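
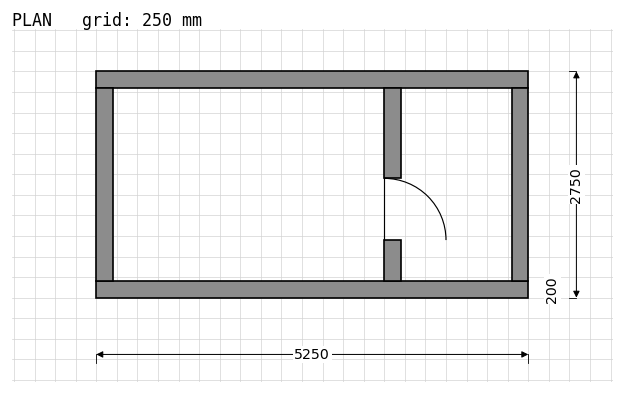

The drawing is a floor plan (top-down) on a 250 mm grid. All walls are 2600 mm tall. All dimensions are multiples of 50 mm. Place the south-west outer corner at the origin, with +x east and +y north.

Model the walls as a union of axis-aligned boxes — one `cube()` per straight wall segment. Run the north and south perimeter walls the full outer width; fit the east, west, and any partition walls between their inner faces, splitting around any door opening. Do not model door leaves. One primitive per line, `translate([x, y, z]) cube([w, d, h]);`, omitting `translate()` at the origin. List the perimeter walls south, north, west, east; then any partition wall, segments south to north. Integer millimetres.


cube([5250, 200, 2600]);
translate([0, 2550, 0]) cube([5250, 200, 2600]);
translate([0, 200, 0]) cube([200, 2350, 2600]);
translate([5050, 200, 0]) cube([200, 2350, 2600]);
translate([3500, 200, 0]) cube([200, 500, 2600]);
translate([3500, 1450, 0]) cube([200, 1100, 2600]);


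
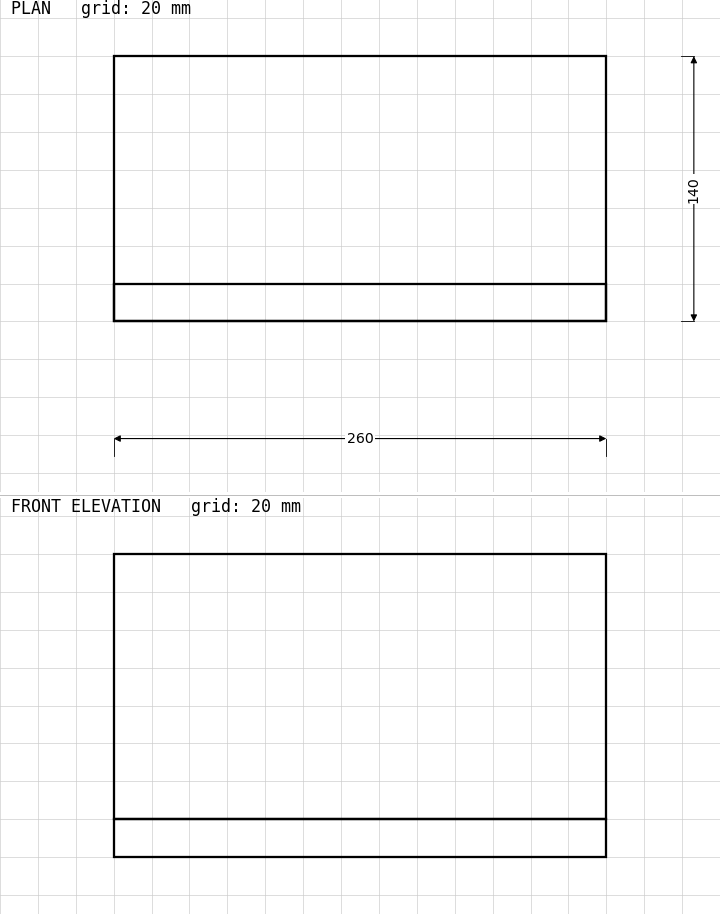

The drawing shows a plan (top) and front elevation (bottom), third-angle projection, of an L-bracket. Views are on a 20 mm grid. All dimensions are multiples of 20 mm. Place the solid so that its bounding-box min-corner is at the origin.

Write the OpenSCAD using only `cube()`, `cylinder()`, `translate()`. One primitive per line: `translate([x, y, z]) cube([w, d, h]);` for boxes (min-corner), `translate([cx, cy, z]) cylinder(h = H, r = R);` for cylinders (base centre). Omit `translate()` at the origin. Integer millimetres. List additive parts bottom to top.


cube([260, 140, 20]);
translate([0, 0, 20]) cube([260, 20, 140]);


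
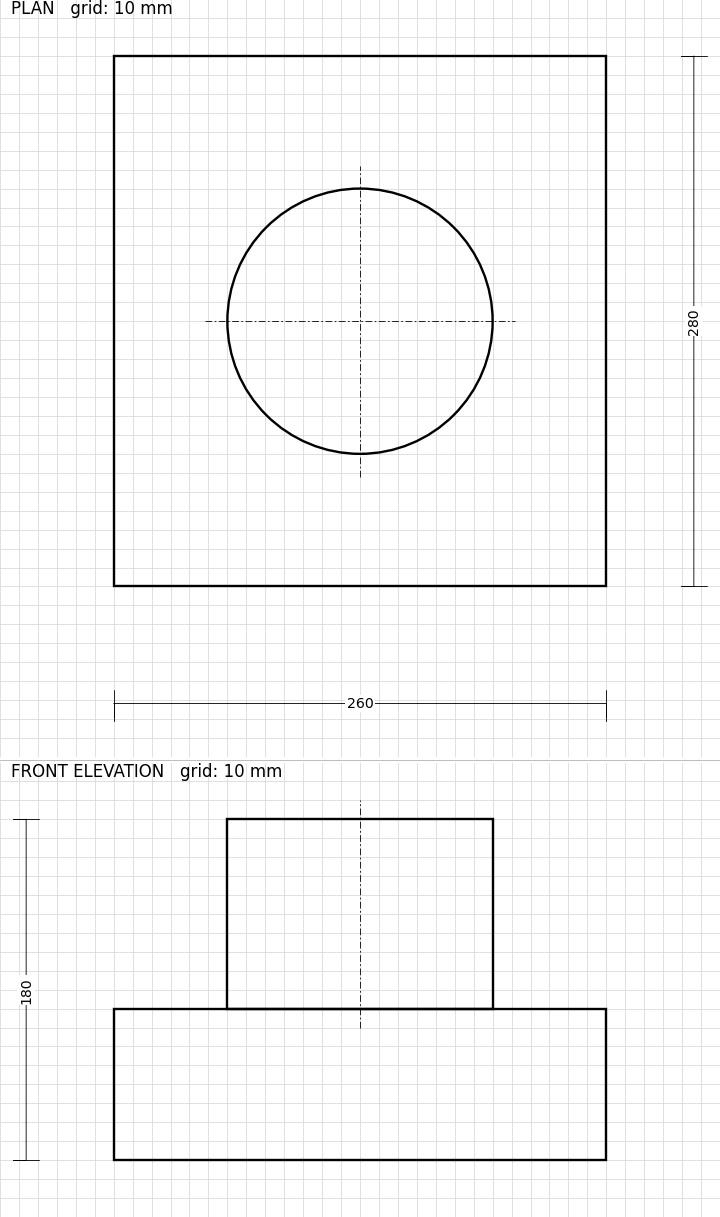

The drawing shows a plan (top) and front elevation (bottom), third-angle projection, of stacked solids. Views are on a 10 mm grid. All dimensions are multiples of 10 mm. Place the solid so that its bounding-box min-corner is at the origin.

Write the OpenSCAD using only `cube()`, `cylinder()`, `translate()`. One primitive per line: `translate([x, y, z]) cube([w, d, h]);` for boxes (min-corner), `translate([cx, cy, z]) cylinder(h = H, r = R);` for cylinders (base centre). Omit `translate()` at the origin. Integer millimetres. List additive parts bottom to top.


cube([260, 280, 80]);
translate([130, 140, 80]) cylinder(h = 100, r = 70);


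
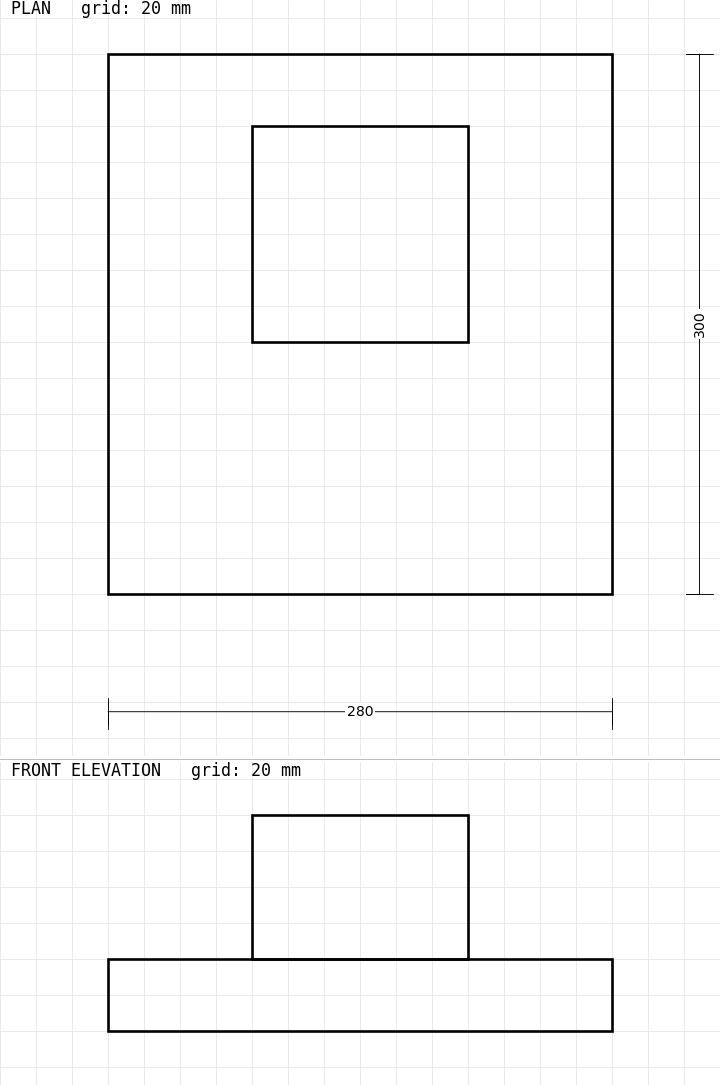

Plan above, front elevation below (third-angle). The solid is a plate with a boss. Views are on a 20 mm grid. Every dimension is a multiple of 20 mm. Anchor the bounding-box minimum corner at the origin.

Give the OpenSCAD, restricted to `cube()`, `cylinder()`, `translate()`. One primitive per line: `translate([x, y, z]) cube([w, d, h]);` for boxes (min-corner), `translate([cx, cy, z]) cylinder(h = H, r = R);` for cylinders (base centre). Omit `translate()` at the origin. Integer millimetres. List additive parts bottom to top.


cube([280, 300, 40]);
translate([80, 140, 40]) cube([120, 120, 80]);


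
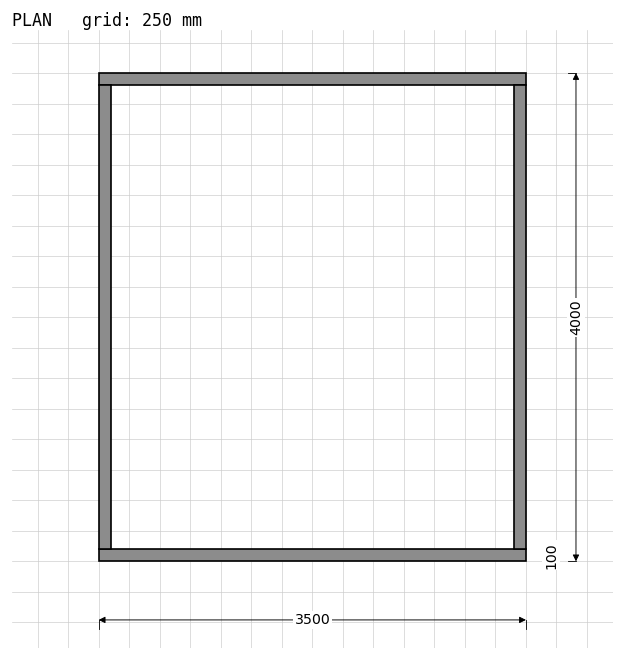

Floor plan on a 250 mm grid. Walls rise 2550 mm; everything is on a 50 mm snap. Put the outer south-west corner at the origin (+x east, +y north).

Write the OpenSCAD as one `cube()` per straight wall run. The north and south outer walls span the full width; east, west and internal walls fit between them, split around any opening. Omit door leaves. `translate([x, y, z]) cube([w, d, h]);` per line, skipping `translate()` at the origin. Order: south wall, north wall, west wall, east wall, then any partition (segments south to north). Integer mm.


cube([3500, 100, 2550]);
translate([0, 3900, 0]) cube([3500, 100, 2550]);
translate([0, 100, 0]) cube([100, 3800, 2550]);
translate([3400, 100, 0]) cube([100, 3800, 2550]);


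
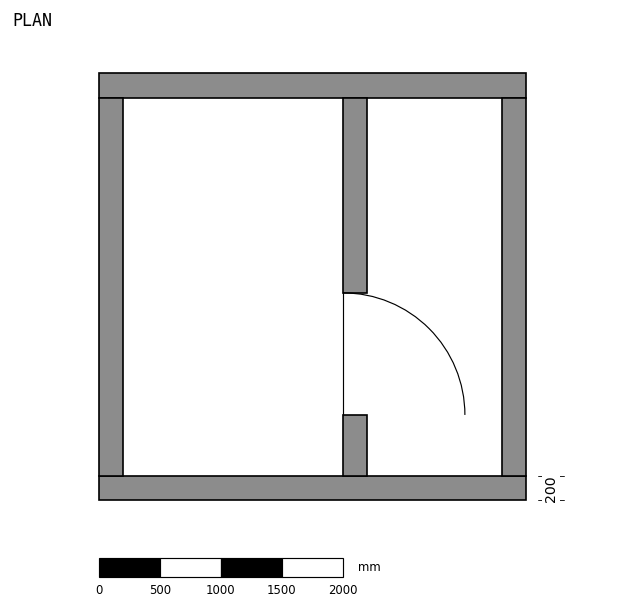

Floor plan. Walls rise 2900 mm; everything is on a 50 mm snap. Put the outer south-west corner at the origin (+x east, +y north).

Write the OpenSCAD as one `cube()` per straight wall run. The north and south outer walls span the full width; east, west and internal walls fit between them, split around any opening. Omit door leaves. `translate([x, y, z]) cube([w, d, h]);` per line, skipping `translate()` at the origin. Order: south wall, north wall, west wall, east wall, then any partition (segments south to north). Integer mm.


cube([3500, 200, 2900]);
translate([0, 3300, 0]) cube([3500, 200, 2900]);
translate([0, 200, 0]) cube([200, 3100, 2900]);
translate([3300, 200, 0]) cube([200, 3100, 2900]);
translate([2000, 200, 0]) cube([200, 500, 2900]);
translate([2000, 1700, 0]) cube([200, 1600, 2900]);


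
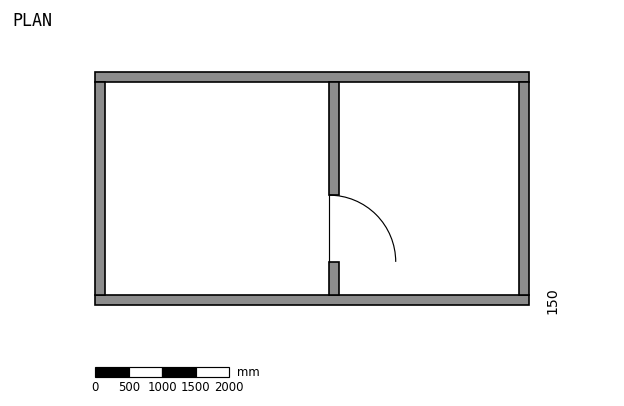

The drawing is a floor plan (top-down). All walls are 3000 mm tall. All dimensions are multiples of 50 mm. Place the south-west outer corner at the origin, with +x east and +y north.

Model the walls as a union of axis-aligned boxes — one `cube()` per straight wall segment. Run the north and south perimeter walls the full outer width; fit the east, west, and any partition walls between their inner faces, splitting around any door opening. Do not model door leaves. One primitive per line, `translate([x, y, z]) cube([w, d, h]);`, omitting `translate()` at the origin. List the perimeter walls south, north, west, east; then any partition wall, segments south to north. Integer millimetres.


cube([6500, 150, 3000]);
translate([0, 3350, 0]) cube([6500, 150, 3000]);
translate([0, 150, 0]) cube([150, 3200, 3000]);
translate([6350, 150, 0]) cube([150, 3200, 3000]);
translate([3500, 150, 0]) cube([150, 500, 3000]);
translate([3500, 1650, 0]) cube([150, 1700, 3000]);


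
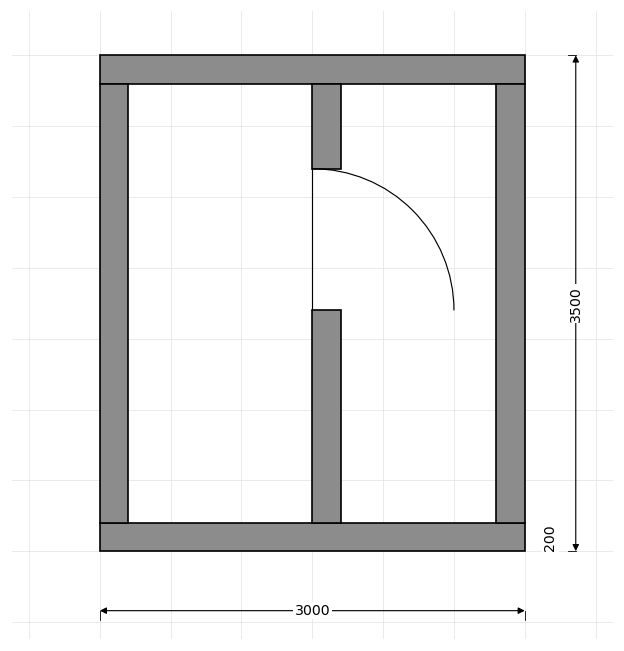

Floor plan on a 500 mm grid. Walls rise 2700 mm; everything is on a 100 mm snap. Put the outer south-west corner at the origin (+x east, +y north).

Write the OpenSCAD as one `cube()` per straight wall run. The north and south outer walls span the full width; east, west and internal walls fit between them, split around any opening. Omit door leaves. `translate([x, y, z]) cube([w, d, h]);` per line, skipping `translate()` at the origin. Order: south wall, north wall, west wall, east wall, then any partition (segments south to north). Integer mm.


cube([3000, 200, 2700]);
translate([0, 3300, 0]) cube([3000, 200, 2700]);
translate([0, 200, 0]) cube([200, 3100, 2700]);
translate([2800, 200, 0]) cube([200, 3100, 2700]);
translate([1500, 200, 0]) cube([200, 1500, 2700]);
translate([1500, 2700, 0]) cube([200, 600, 2700]);


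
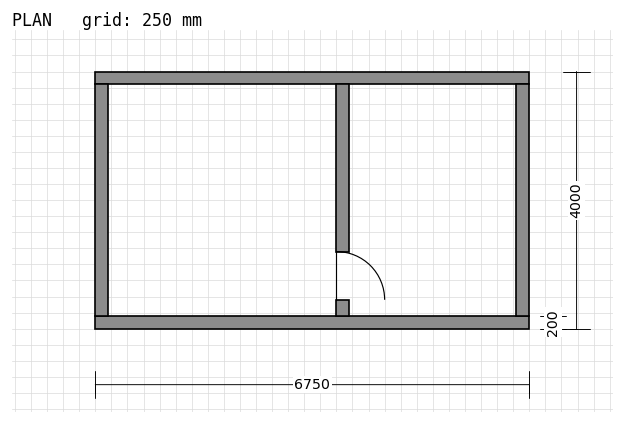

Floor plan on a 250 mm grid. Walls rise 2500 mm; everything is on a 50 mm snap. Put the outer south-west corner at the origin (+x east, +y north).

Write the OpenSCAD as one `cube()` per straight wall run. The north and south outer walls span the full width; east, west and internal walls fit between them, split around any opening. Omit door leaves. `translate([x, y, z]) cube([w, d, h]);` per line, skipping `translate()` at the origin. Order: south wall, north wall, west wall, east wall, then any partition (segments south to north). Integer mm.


cube([6750, 200, 2500]);
translate([0, 3800, 0]) cube([6750, 200, 2500]);
translate([0, 200, 0]) cube([200, 3600, 2500]);
translate([6550, 200, 0]) cube([200, 3600, 2500]);
translate([3750, 200, 0]) cube([200, 250, 2500]);
translate([3750, 1200, 0]) cube([200, 2600, 2500]);


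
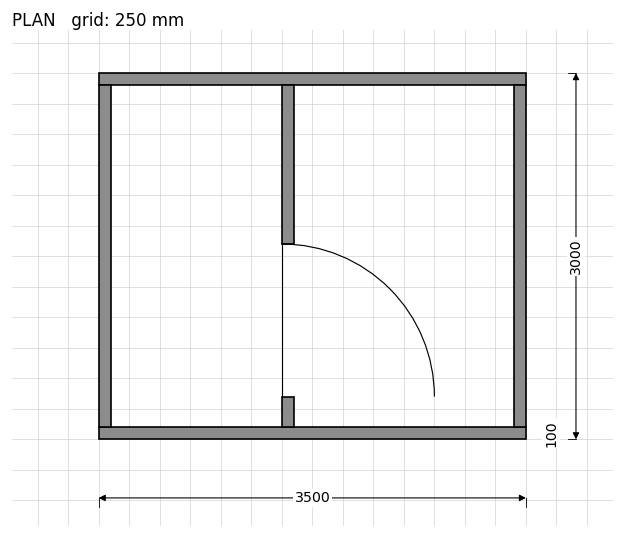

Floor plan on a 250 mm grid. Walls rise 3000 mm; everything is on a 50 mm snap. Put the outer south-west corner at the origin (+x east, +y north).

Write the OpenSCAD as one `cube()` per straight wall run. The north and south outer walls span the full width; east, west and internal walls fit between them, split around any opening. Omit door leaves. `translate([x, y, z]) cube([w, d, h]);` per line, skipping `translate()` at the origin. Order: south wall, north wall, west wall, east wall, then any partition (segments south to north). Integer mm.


cube([3500, 100, 3000]);
translate([0, 2900, 0]) cube([3500, 100, 3000]);
translate([0, 100, 0]) cube([100, 2800, 3000]);
translate([3400, 100, 0]) cube([100, 2800, 3000]);
translate([1500, 100, 0]) cube([100, 250, 3000]);
translate([1500, 1600, 0]) cube([100, 1300, 3000]);


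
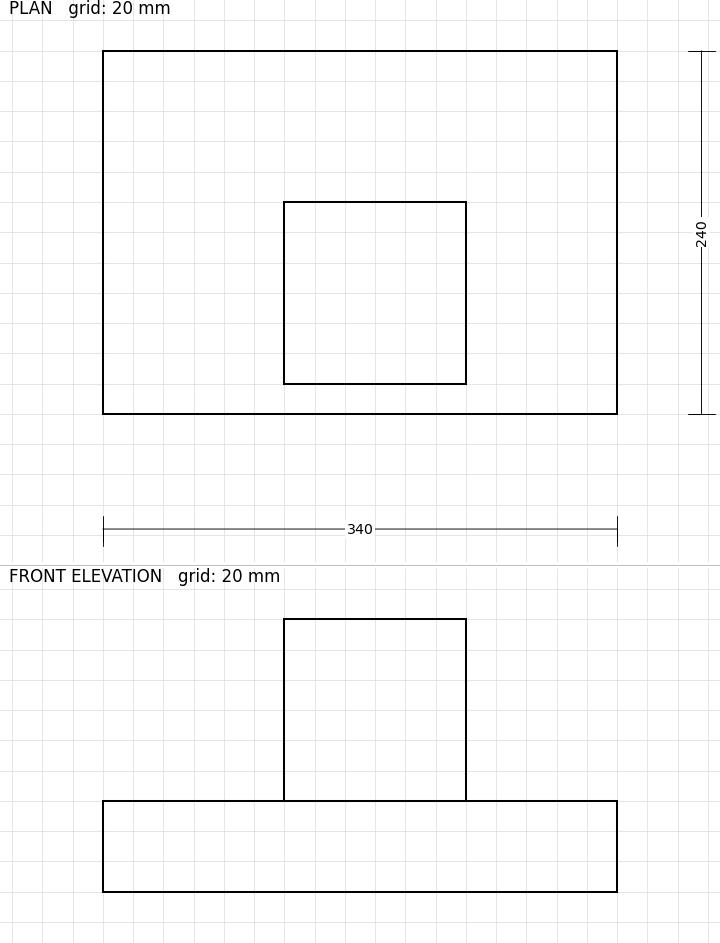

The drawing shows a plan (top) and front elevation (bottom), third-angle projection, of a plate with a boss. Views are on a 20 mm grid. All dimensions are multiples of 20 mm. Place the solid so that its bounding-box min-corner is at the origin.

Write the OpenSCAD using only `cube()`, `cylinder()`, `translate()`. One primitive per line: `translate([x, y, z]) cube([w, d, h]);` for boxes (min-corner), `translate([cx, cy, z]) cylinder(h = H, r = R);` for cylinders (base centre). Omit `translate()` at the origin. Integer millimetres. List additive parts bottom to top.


cube([340, 240, 60]);
translate([120, 20, 60]) cube([120, 120, 120]);


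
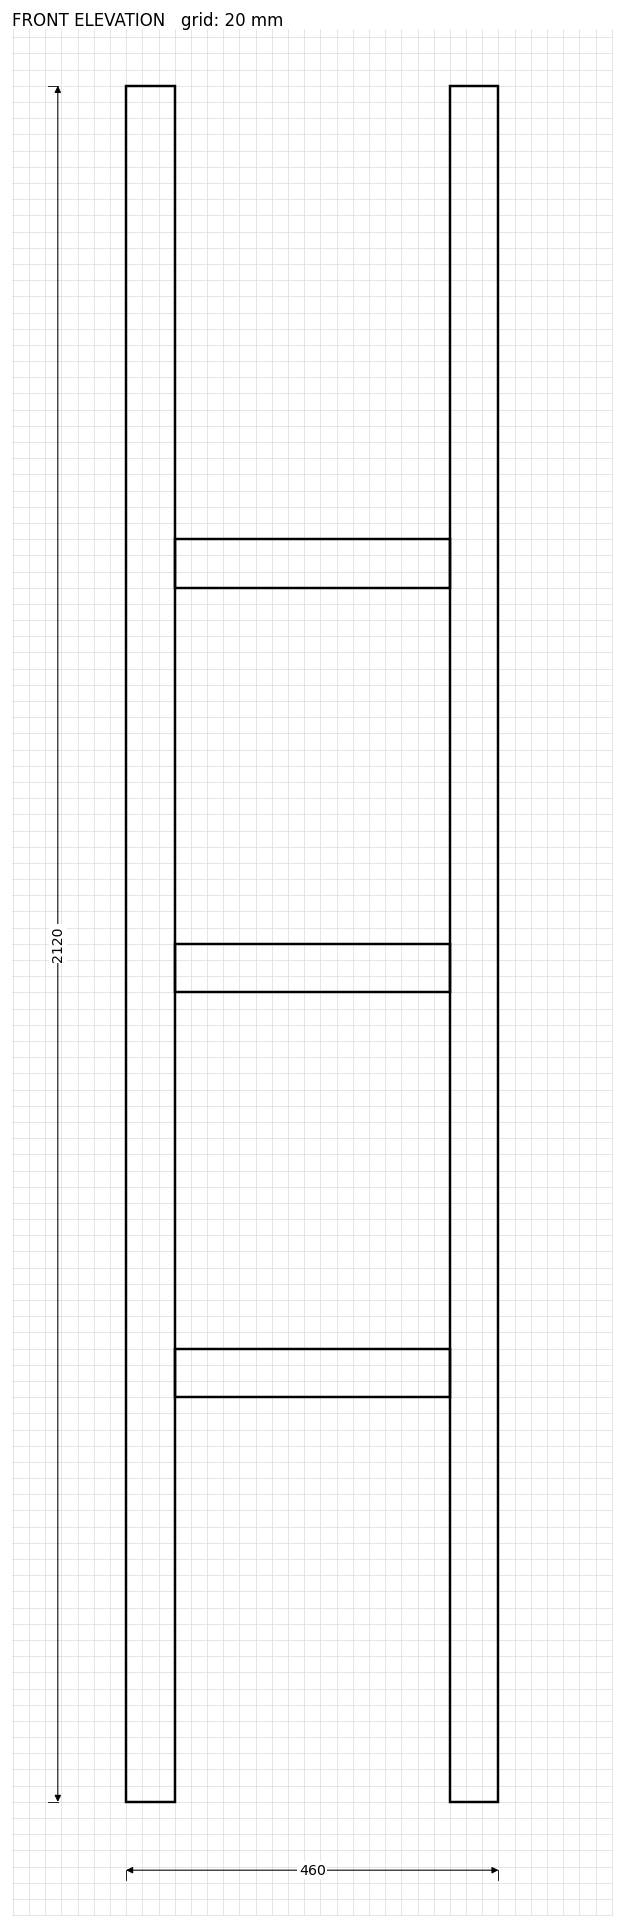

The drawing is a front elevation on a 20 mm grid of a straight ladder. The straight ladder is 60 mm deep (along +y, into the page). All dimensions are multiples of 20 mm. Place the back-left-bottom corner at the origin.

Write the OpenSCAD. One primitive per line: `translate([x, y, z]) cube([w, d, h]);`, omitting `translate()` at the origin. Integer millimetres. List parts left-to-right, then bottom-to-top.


cube([60, 60, 2120]);
translate([60, 0, 500]) cube([340, 60, 60]);
translate([60, 0, 1000]) cube([340, 60, 60]);
translate([60, 0, 1500]) cube([340, 60, 60]);
translate([400, 0, 0]) cube([60, 60, 2120]);


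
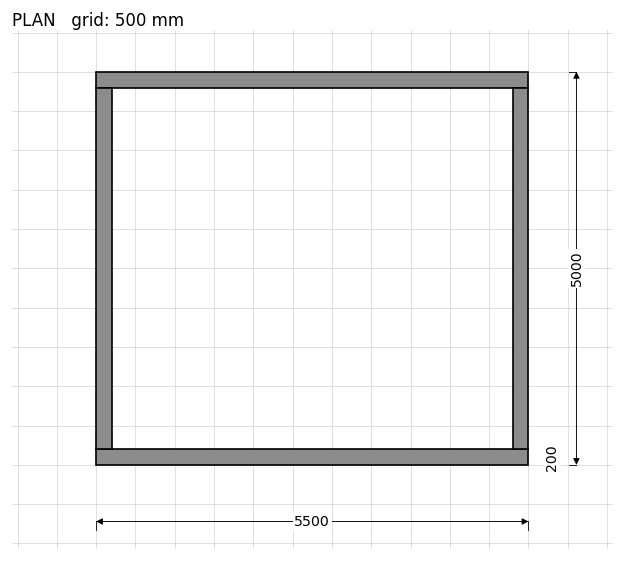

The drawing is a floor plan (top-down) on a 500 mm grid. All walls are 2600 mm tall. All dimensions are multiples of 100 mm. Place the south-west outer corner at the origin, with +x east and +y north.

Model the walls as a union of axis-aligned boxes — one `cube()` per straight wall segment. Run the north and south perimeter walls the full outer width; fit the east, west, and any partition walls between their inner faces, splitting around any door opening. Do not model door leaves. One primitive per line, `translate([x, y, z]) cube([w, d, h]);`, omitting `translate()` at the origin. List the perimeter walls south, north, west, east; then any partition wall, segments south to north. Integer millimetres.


cube([5500, 200, 2600]);
translate([0, 4800, 0]) cube([5500, 200, 2600]);
translate([0, 200, 0]) cube([200, 4600, 2600]);
translate([5300, 200, 0]) cube([200, 4600, 2600]);


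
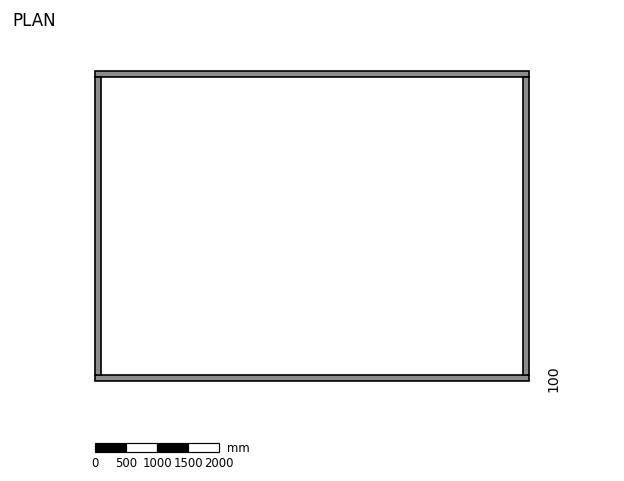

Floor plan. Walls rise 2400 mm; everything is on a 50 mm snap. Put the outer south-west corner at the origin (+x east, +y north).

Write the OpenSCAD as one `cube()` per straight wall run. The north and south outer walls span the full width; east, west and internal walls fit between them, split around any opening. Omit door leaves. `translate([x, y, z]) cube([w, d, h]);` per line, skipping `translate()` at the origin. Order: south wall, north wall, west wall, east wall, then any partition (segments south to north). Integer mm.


cube([7000, 100, 2400]);
translate([0, 4900, 0]) cube([7000, 100, 2400]);
translate([0, 100, 0]) cube([100, 4800, 2400]);
translate([6900, 100, 0]) cube([100, 4800, 2400]);


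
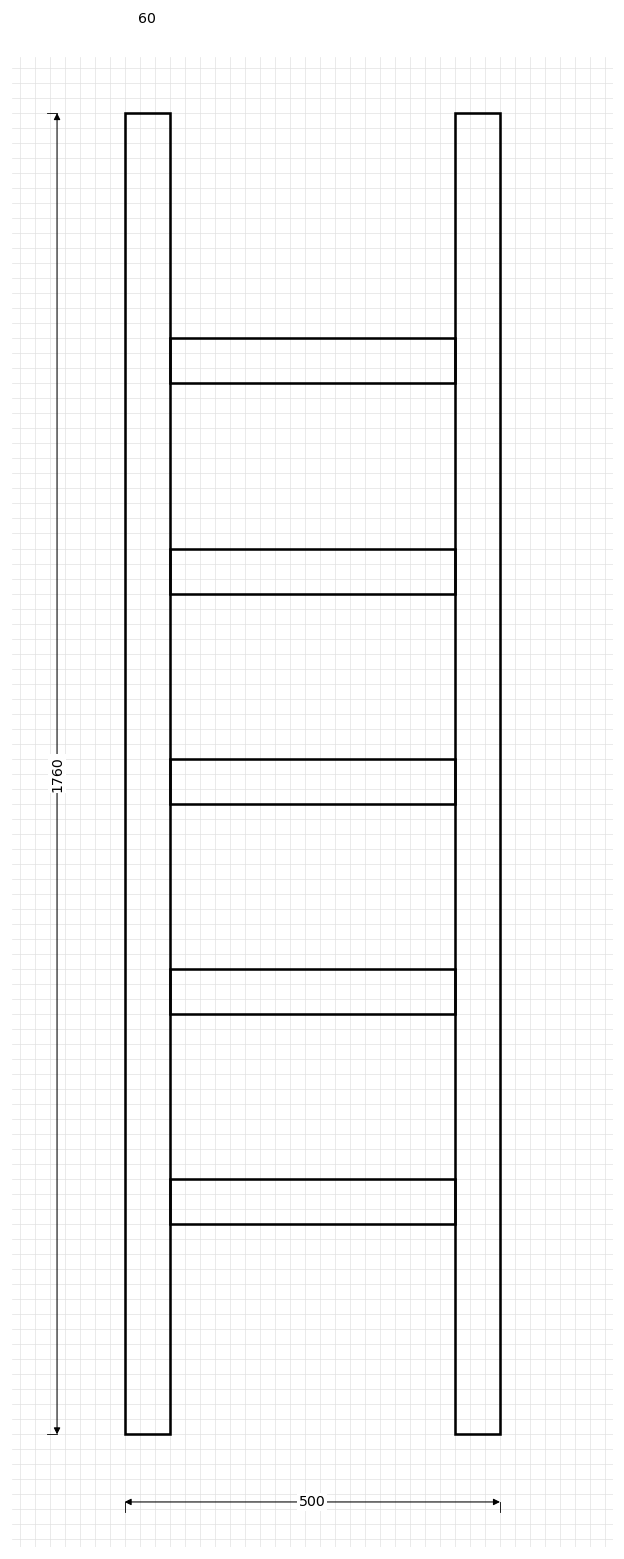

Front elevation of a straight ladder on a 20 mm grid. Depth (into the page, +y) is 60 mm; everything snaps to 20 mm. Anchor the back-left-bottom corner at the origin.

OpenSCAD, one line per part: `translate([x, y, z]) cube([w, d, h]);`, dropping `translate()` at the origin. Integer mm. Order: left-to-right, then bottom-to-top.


cube([60, 60, 1760]);
translate([60, 0, 280]) cube([380, 60, 60]);
translate([60, 0, 560]) cube([380, 60, 60]);
translate([60, 0, 840]) cube([380, 60, 60]);
translate([60, 0, 1120]) cube([380, 60, 60]);
translate([60, 0, 1400]) cube([380, 60, 60]);
translate([440, 0, 0]) cube([60, 60, 1760]);


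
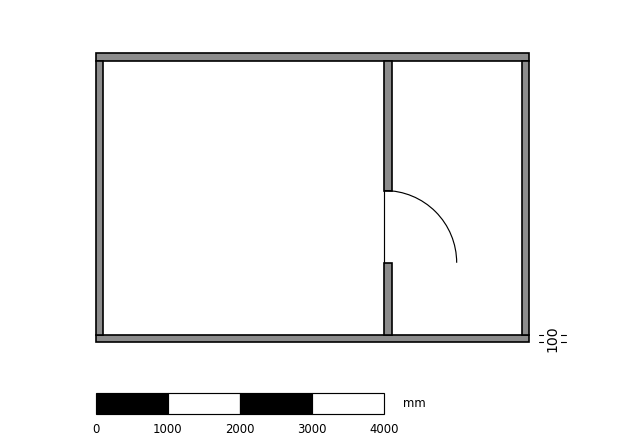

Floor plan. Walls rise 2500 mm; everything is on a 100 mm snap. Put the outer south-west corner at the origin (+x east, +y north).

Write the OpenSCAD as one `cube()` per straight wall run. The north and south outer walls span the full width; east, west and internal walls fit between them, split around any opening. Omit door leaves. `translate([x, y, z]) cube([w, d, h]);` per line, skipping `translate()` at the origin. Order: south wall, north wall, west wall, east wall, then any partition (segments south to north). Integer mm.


cube([6000, 100, 2500]);
translate([0, 3900, 0]) cube([6000, 100, 2500]);
translate([0, 100, 0]) cube([100, 3800, 2500]);
translate([5900, 100, 0]) cube([100, 3800, 2500]);
translate([4000, 100, 0]) cube([100, 1000, 2500]);
translate([4000, 2100, 0]) cube([100, 1800, 2500]);


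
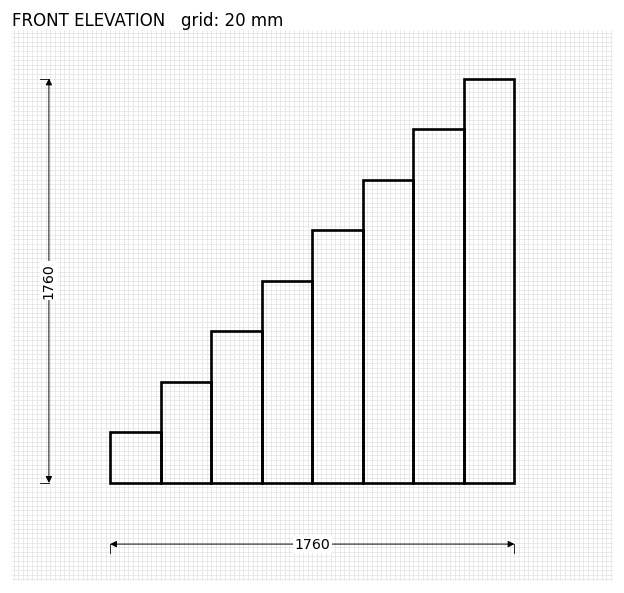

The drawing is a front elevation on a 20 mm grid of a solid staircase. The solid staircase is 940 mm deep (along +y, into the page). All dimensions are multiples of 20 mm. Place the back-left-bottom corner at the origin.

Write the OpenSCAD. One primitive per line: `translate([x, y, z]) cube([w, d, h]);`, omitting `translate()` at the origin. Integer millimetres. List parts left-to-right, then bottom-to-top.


cube([220, 940, 220]);
translate([220, 0, 0]) cube([220, 940, 440]);
translate([440, 0, 0]) cube([220, 940, 660]);
translate([660, 0, 0]) cube([220, 940, 880]);
translate([880, 0, 0]) cube([220, 940, 1100]);
translate([1100, 0, 0]) cube([220, 940, 1320]);
translate([1320, 0, 0]) cube([220, 940, 1540]);
translate([1540, 0, 0]) cube([220, 940, 1760]);


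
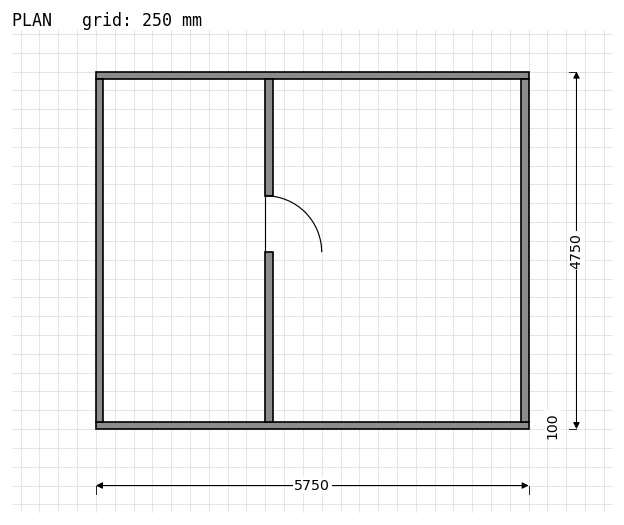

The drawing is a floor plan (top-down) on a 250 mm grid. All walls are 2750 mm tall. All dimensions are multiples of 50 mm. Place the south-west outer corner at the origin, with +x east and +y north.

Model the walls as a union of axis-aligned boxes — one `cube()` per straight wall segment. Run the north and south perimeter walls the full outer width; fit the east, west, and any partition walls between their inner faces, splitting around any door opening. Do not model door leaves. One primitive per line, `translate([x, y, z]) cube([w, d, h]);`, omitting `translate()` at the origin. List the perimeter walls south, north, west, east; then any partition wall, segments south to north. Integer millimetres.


cube([5750, 100, 2750]);
translate([0, 4650, 0]) cube([5750, 100, 2750]);
translate([0, 100, 0]) cube([100, 4550, 2750]);
translate([5650, 100, 0]) cube([100, 4550, 2750]);
translate([2250, 100, 0]) cube([100, 2250, 2750]);
translate([2250, 3100, 0]) cube([100, 1550, 2750]);


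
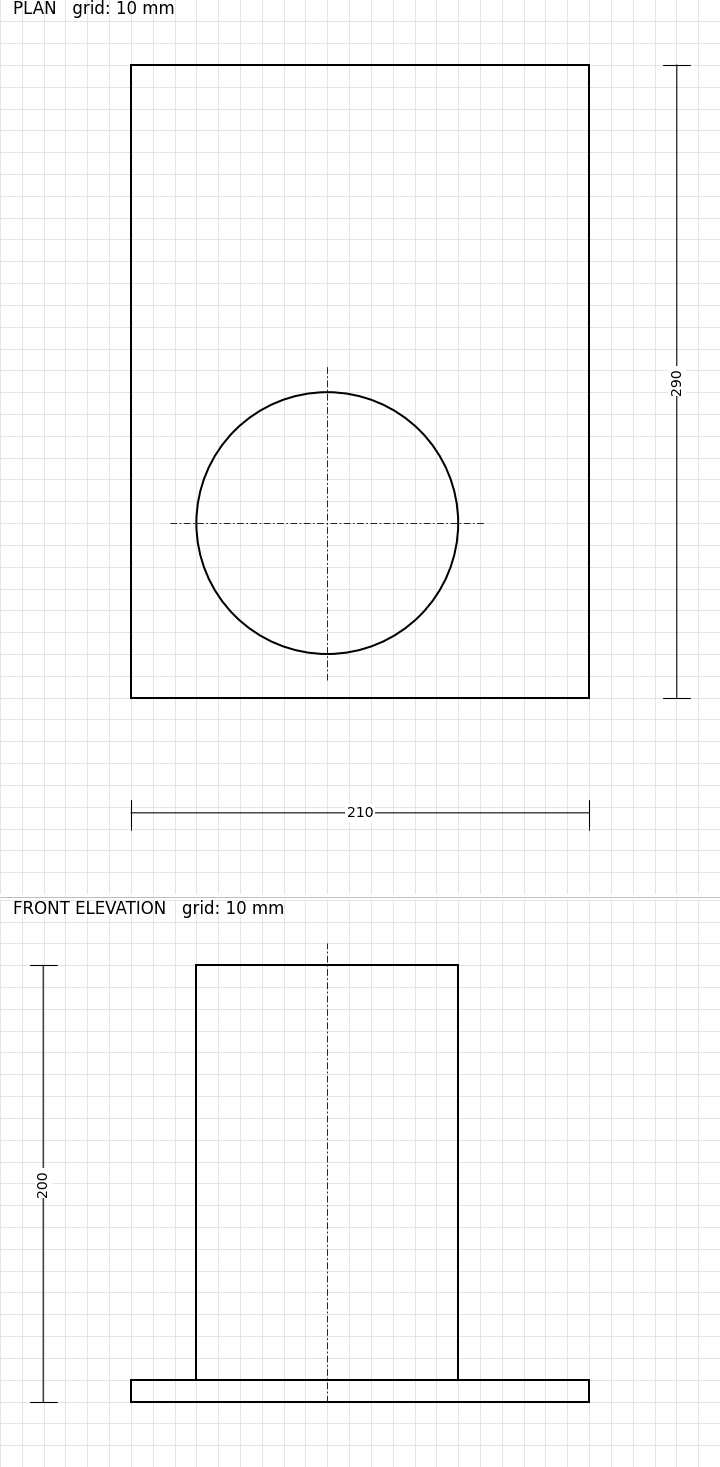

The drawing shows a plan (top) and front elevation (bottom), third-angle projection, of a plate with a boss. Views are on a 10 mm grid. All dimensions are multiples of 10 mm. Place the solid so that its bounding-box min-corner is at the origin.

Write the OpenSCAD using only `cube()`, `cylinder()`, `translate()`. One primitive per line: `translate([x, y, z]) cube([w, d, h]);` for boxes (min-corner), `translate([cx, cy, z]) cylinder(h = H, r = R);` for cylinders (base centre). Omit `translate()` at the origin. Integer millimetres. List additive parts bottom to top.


cube([210, 290, 10]);
translate([90, 80, 10]) cylinder(h = 190, r = 60);


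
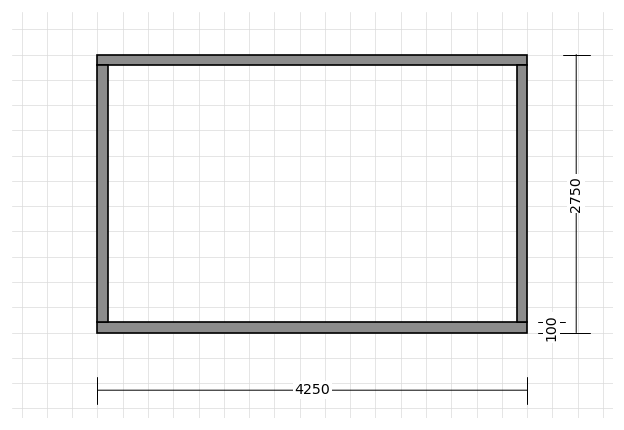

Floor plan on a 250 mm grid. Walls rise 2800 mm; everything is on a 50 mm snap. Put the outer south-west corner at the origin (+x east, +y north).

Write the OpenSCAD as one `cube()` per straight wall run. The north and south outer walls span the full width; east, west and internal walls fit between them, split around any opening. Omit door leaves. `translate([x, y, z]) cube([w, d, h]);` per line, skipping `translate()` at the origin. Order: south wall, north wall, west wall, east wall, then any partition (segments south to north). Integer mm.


cube([4250, 100, 2800]);
translate([0, 2650, 0]) cube([4250, 100, 2800]);
translate([0, 100, 0]) cube([100, 2550, 2800]);
translate([4150, 100, 0]) cube([100, 2550, 2800]);


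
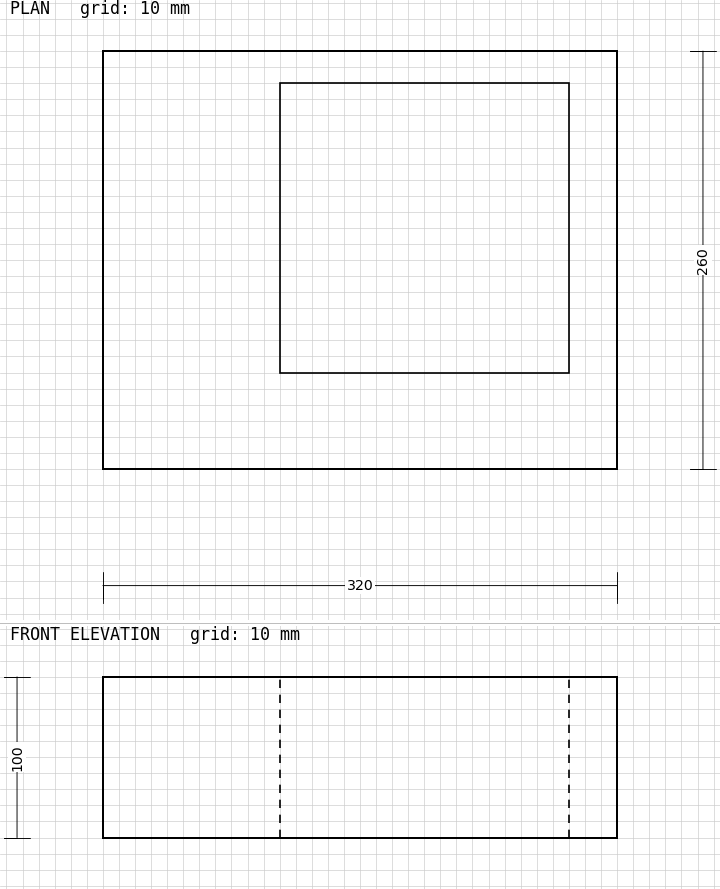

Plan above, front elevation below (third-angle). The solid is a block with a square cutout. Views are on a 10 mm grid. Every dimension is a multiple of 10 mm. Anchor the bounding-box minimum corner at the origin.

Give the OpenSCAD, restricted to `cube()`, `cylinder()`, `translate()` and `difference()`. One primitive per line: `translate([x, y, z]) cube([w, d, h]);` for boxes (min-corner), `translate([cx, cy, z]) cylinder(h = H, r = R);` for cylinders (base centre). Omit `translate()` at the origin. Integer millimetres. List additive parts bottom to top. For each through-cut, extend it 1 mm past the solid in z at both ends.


difference() {
  cube([320, 260, 100]);
  translate([110, 60, -1]) cube([180, 180, 102]);
}


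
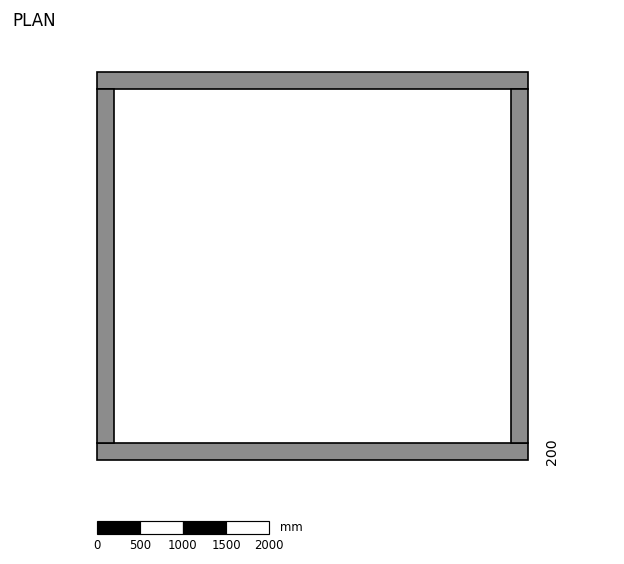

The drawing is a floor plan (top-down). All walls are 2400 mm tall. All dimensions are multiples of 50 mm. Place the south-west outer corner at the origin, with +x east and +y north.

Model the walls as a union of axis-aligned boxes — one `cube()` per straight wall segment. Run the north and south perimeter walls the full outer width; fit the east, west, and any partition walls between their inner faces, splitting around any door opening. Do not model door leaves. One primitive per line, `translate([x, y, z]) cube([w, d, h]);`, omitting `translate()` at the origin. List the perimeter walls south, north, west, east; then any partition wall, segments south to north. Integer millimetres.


cube([5000, 200, 2400]);
translate([0, 4300, 0]) cube([5000, 200, 2400]);
translate([0, 200, 0]) cube([200, 4100, 2400]);
translate([4800, 200, 0]) cube([200, 4100, 2400]);


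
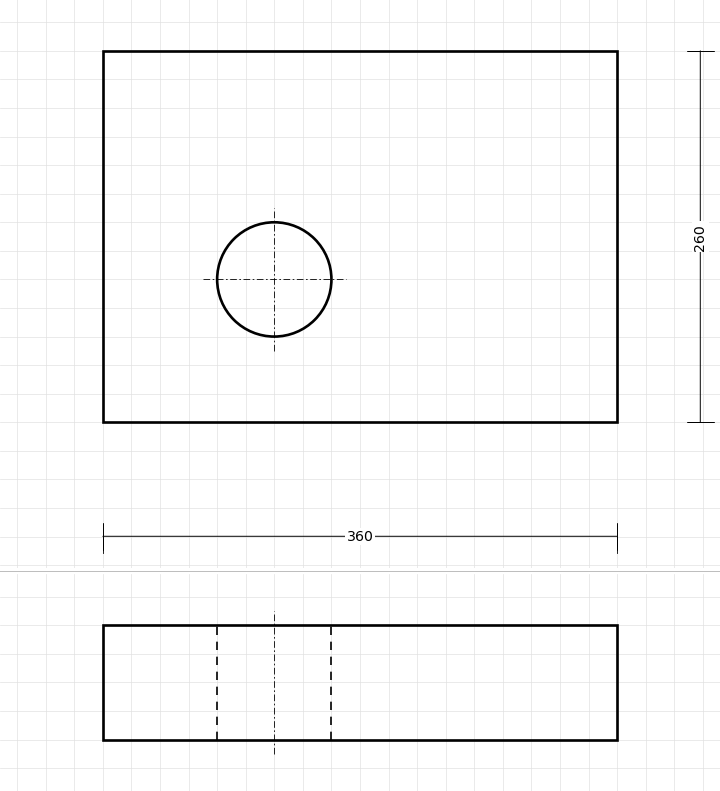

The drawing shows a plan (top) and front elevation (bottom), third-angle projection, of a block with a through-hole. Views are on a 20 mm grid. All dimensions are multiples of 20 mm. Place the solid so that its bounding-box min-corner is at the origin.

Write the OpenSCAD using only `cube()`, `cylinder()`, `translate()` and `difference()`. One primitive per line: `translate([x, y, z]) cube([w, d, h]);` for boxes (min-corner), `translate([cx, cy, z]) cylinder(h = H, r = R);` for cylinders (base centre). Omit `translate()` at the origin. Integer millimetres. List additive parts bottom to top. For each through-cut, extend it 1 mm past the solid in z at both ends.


difference() {
  cube([360, 260, 80]);
  translate([120, 100, -1]) cylinder(h = 82, r = 40);
}


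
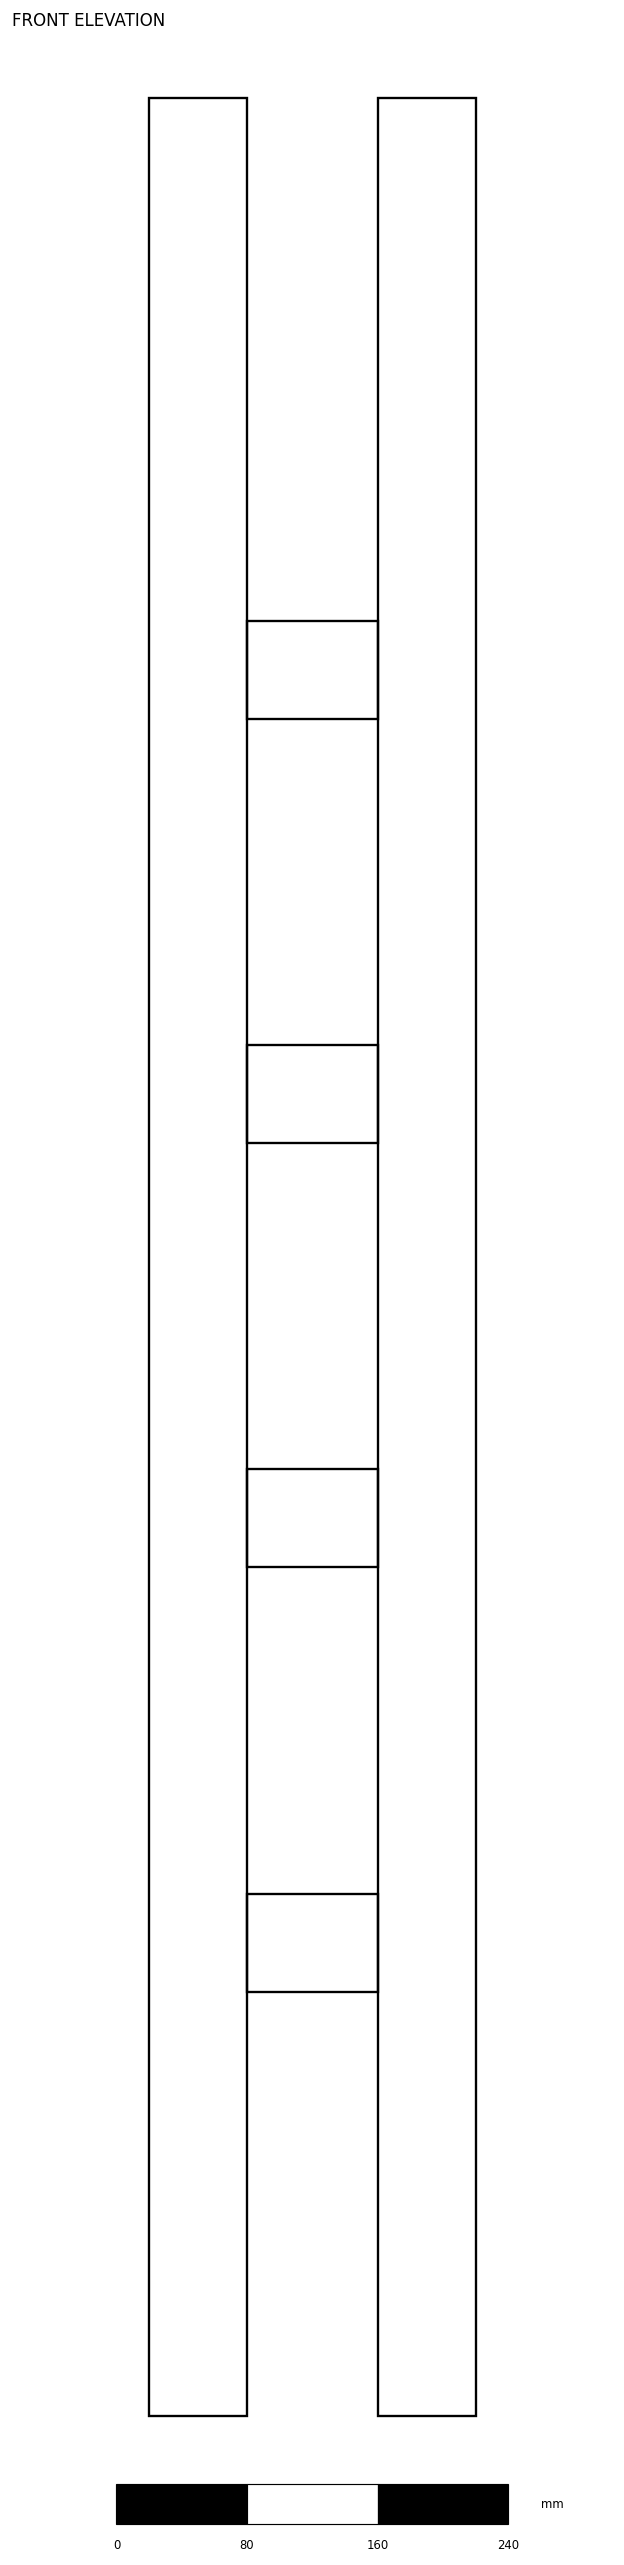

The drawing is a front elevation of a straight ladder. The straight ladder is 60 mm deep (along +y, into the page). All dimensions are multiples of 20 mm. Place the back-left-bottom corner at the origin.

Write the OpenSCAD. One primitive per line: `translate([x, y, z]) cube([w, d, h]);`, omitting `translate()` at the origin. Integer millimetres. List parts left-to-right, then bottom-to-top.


cube([60, 60, 1420]);
translate([60, 0, 260]) cube([80, 60, 60]);
translate([60, 0, 520]) cube([80, 60, 60]);
translate([60, 0, 780]) cube([80, 60, 60]);
translate([60, 0, 1040]) cube([80, 60, 60]);
translate([140, 0, 0]) cube([60, 60, 1420]);


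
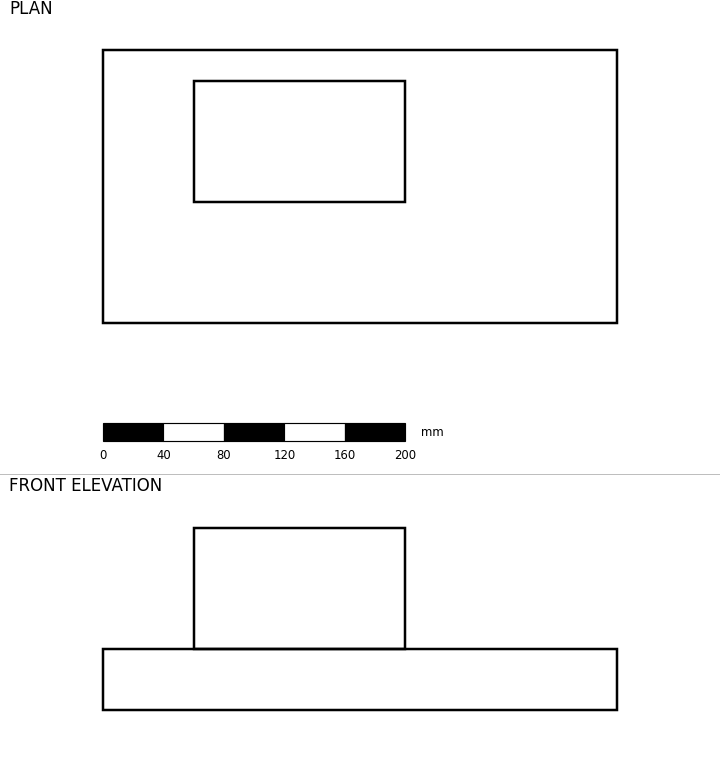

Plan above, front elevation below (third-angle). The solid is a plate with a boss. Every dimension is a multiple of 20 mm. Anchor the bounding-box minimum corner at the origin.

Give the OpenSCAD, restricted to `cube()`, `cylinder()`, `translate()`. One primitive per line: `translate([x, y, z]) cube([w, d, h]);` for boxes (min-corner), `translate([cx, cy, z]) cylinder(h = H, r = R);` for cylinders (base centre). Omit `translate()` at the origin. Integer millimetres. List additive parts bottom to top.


cube([340, 180, 40]);
translate([60, 80, 40]) cube([140, 80, 80]);


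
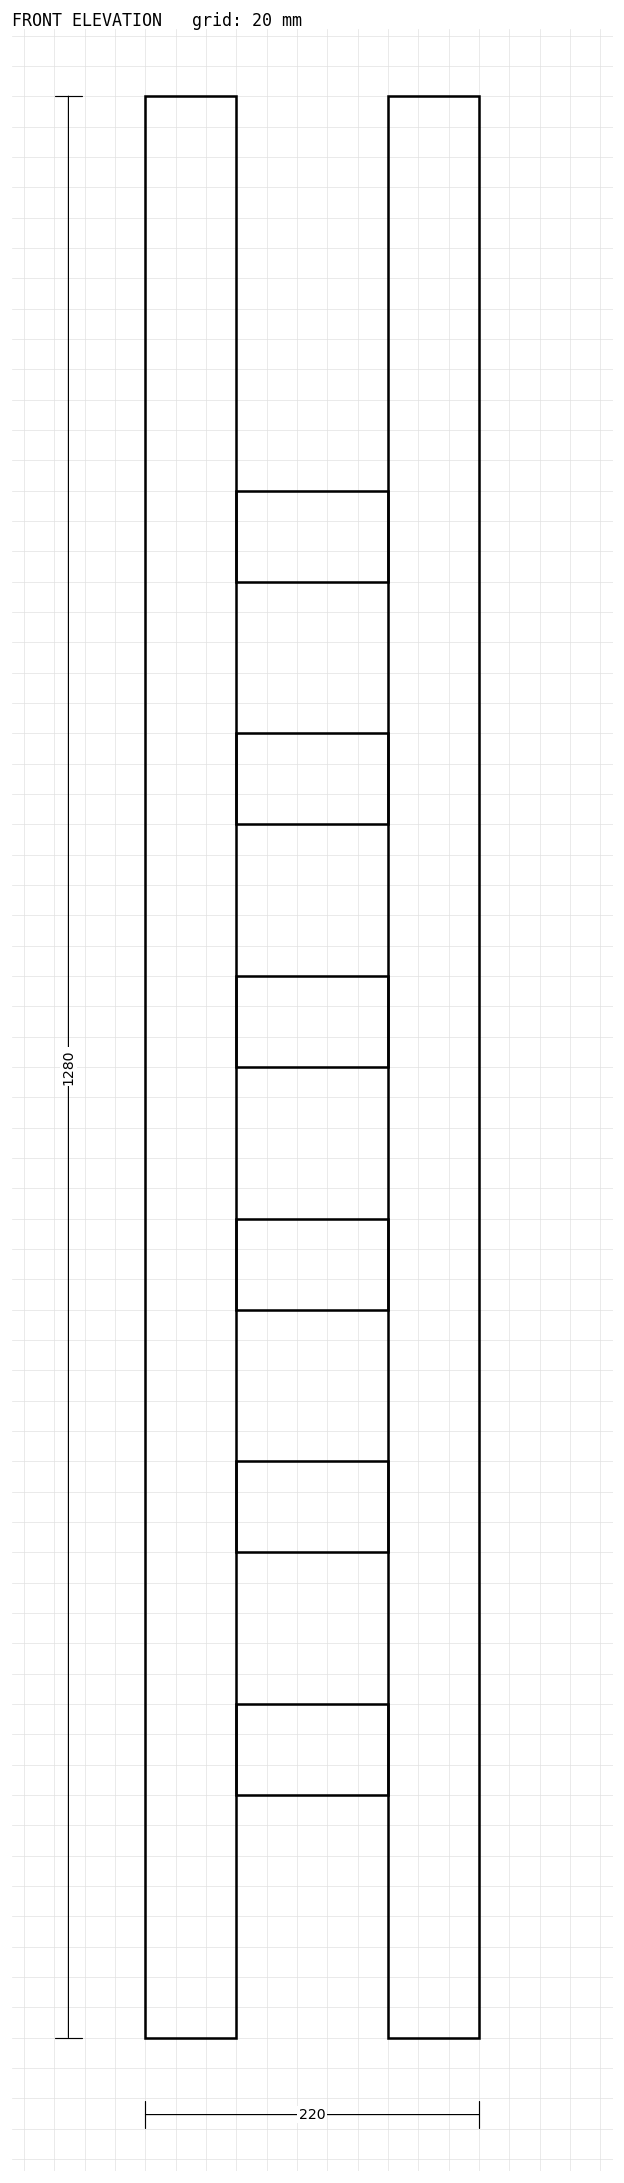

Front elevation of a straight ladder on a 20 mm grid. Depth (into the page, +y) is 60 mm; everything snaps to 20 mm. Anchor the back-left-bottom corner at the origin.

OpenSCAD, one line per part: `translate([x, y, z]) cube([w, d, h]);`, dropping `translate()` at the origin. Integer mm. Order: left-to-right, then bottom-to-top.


cube([60, 60, 1280]);
translate([60, 0, 160]) cube([100, 60, 60]);
translate([60, 0, 320]) cube([100, 60, 60]);
translate([60, 0, 480]) cube([100, 60, 60]);
translate([60, 0, 640]) cube([100, 60, 60]);
translate([60, 0, 800]) cube([100, 60, 60]);
translate([60, 0, 960]) cube([100, 60, 60]);
translate([160, 0, 0]) cube([60, 60, 1280]);


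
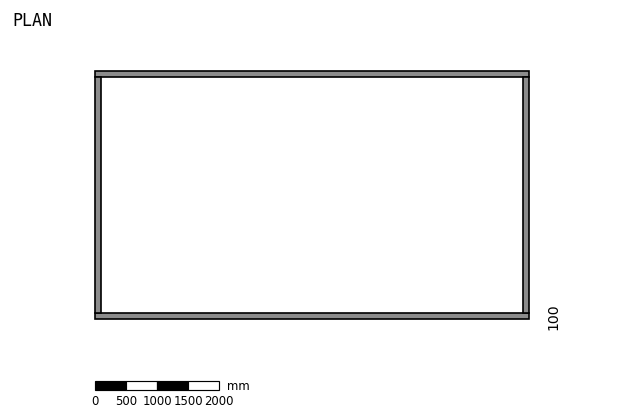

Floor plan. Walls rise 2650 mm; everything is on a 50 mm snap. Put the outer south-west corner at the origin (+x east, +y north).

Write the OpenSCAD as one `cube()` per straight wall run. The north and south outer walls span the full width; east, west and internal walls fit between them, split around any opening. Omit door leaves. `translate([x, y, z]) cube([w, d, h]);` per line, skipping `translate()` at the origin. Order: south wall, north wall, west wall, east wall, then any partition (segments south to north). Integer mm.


cube([7000, 100, 2650]);
translate([0, 3900, 0]) cube([7000, 100, 2650]);
translate([0, 100, 0]) cube([100, 3800, 2650]);
translate([6900, 100, 0]) cube([100, 3800, 2650]);


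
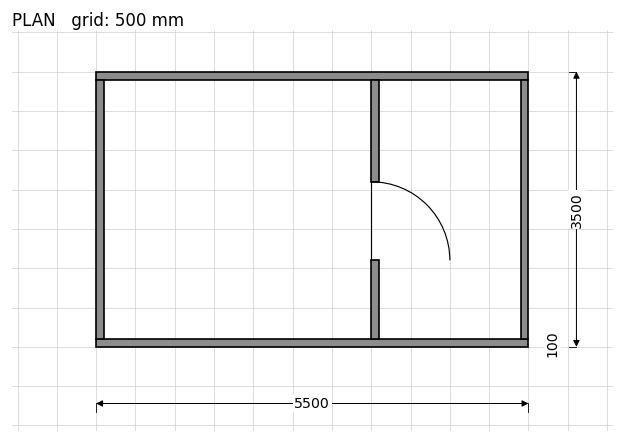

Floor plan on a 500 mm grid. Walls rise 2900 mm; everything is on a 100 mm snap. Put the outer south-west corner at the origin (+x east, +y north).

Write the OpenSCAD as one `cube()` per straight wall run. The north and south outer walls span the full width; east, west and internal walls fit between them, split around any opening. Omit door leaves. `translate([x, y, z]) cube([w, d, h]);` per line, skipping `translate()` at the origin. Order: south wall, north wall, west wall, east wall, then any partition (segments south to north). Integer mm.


cube([5500, 100, 2900]);
translate([0, 3400, 0]) cube([5500, 100, 2900]);
translate([0, 100, 0]) cube([100, 3300, 2900]);
translate([5400, 100, 0]) cube([100, 3300, 2900]);
translate([3500, 100, 0]) cube([100, 1000, 2900]);
translate([3500, 2100, 0]) cube([100, 1300, 2900]);


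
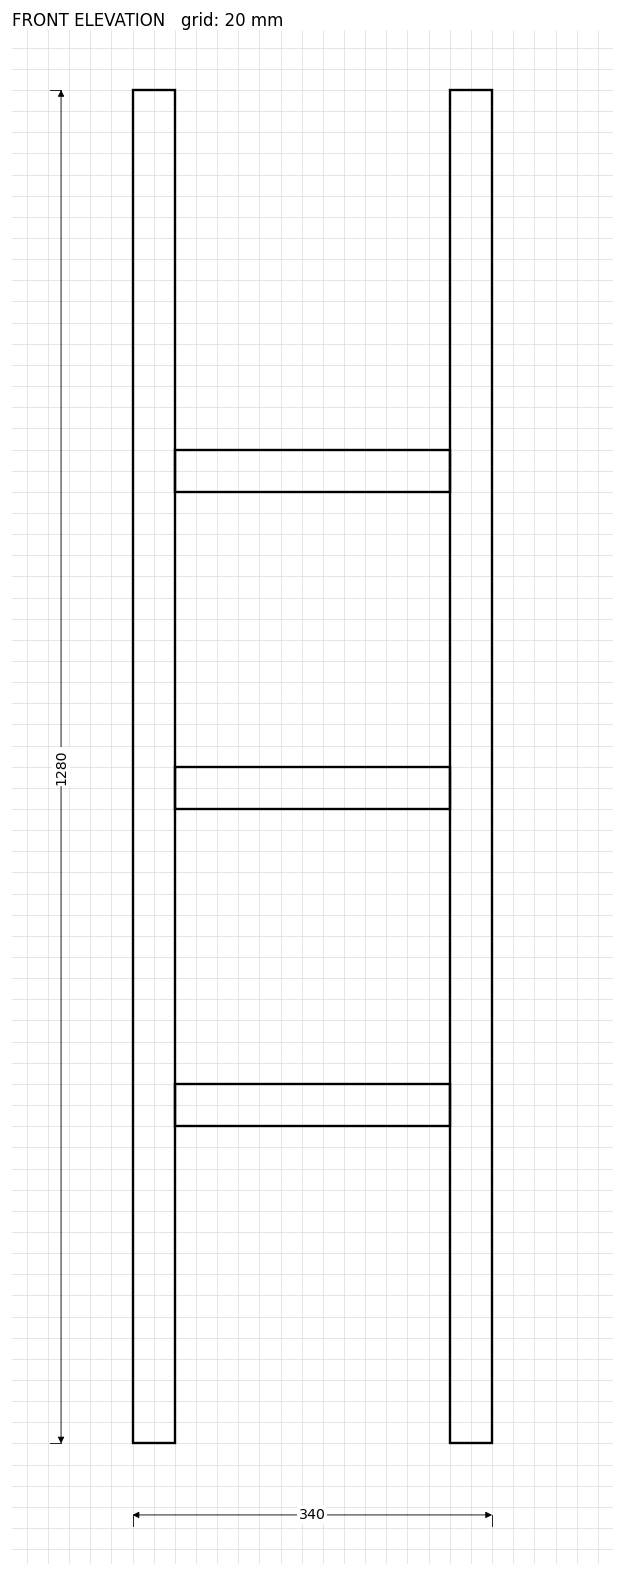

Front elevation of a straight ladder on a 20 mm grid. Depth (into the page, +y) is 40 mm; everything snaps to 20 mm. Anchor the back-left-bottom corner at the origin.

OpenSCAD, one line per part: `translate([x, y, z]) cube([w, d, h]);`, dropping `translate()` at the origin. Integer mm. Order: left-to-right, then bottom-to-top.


cube([40, 40, 1280]);
translate([40, 0, 300]) cube([260, 40, 40]);
translate([40, 0, 600]) cube([260, 40, 40]);
translate([40, 0, 900]) cube([260, 40, 40]);
translate([300, 0, 0]) cube([40, 40, 1280]);


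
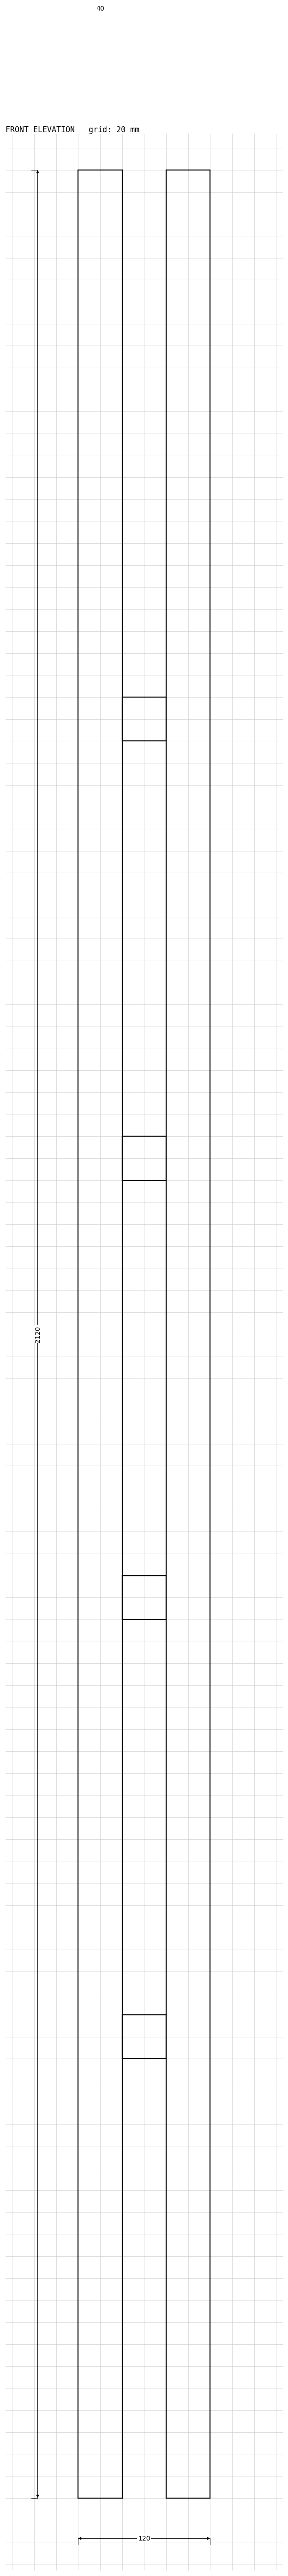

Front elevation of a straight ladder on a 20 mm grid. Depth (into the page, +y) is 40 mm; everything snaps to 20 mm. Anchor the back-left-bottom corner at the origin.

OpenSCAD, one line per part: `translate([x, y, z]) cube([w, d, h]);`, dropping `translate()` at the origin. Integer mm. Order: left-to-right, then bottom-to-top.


cube([40, 40, 2120]);
translate([40, 0, 400]) cube([40, 40, 40]);
translate([40, 0, 800]) cube([40, 40, 40]);
translate([40, 0, 1200]) cube([40, 40, 40]);
translate([40, 0, 1600]) cube([40, 40, 40]);
translate([80, 0, 0]) cube([40, 40, 2120]);


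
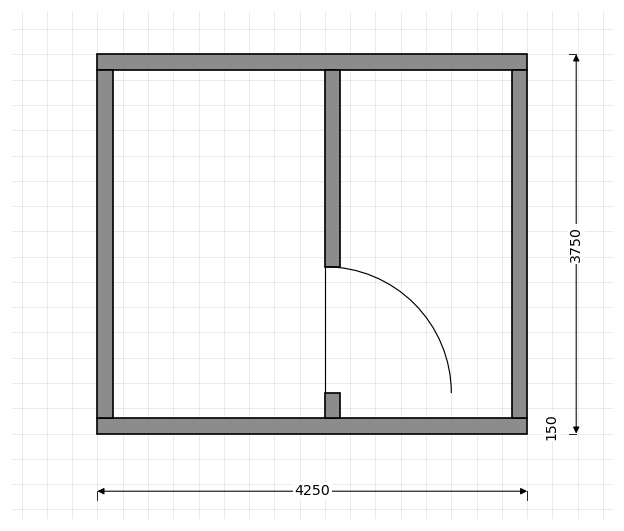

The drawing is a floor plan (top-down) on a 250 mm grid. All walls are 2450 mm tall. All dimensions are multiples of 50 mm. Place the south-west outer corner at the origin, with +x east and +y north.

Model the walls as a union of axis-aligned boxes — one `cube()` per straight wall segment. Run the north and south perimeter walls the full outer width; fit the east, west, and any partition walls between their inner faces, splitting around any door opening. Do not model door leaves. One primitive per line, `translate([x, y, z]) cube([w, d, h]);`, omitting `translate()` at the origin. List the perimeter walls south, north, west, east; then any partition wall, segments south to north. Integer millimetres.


cube([4250, 150, 2450]);
translate([0, 3600, 0]) cube([4250, 150, 2450]);
translate([0, 150, 0]) cube([150, 3450, 2450]);
translate([4100, 150, 0]) cube([150, 3450, 2450]);
translate([2250, 150, 0]) cube([150, 250, 2450]);
translate([2250, 1650, 0]) cube([150, 1950, 2450]);


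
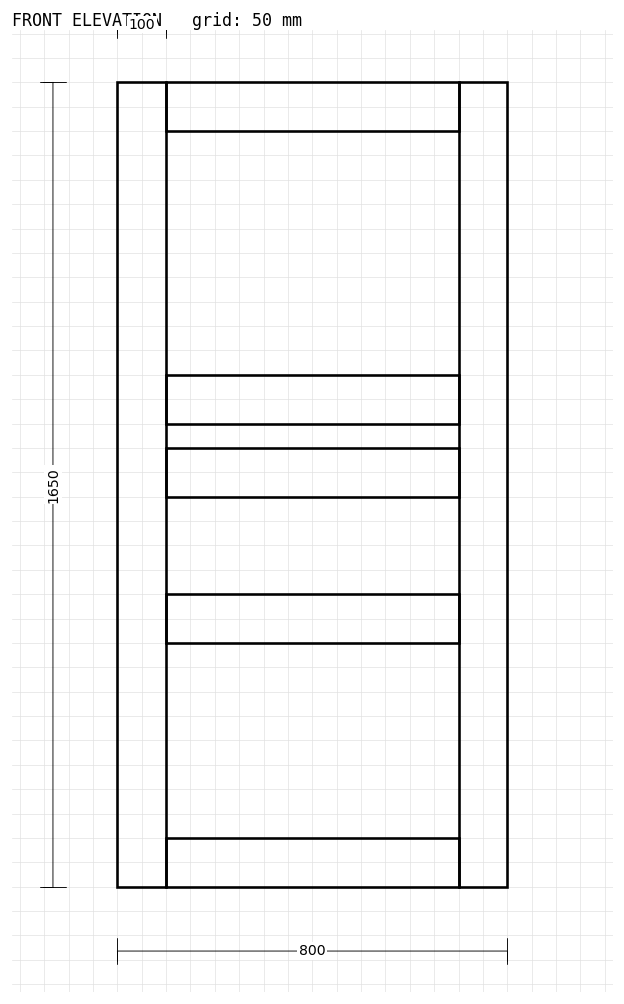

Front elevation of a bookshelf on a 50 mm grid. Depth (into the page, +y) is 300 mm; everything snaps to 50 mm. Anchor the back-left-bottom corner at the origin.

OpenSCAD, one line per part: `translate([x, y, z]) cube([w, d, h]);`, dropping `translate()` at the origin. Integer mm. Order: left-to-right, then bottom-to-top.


cube([100, 300, 1650]);
translate([100, 0, 0]) cube([600, 300, 100]);
translate([100, 0, 500]) cube([600, 300, 100]);
translate([100, 0, 800]) cube([600, 300, 100]);
translate([100, 0, 950]) cube([600, 300, 100]);
translate([100, 0, 1550]) cube([600, 300, 100]);
translate([700, 0, 0]) cube([100, 300, 1650]);


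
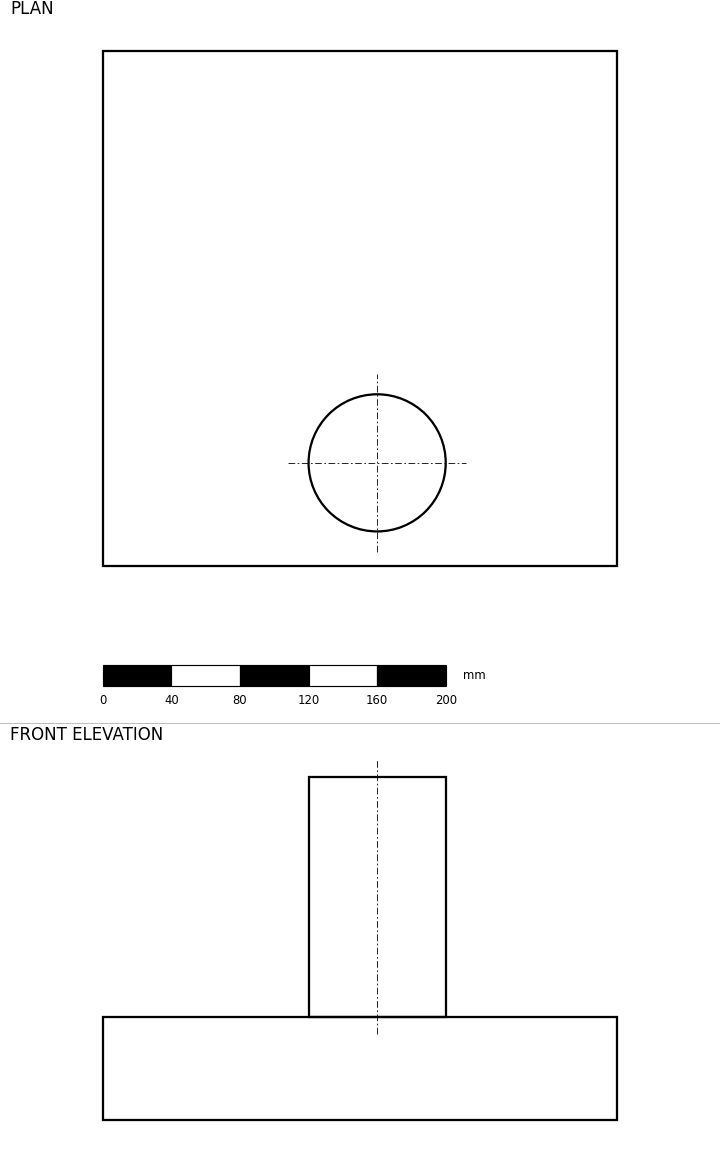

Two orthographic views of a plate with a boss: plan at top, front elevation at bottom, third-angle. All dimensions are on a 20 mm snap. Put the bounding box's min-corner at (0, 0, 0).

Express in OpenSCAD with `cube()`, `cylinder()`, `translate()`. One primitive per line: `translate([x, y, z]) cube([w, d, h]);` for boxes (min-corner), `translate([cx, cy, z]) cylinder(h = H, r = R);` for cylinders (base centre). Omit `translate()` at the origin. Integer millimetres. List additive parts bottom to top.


cube([300, 300, 60]);
translate([160, 60, 60]) cylinder(h = 140, r = 40);


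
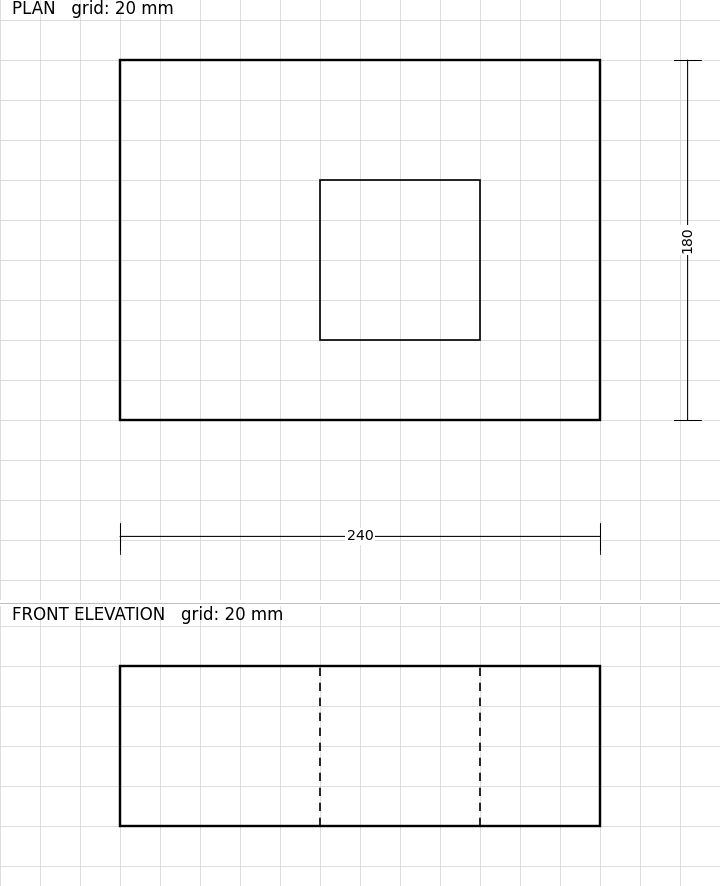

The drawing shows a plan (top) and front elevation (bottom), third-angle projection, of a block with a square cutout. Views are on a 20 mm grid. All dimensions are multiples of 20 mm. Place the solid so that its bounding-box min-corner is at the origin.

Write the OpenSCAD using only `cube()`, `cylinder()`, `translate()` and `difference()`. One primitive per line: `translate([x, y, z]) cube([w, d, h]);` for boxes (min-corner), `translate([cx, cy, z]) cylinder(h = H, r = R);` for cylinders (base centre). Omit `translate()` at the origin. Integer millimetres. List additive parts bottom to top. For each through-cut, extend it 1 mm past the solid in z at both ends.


difference() {
  cube([240, 180, 80]);
  translate([100, 40, -1]) cube([80, 80, 82]);
}


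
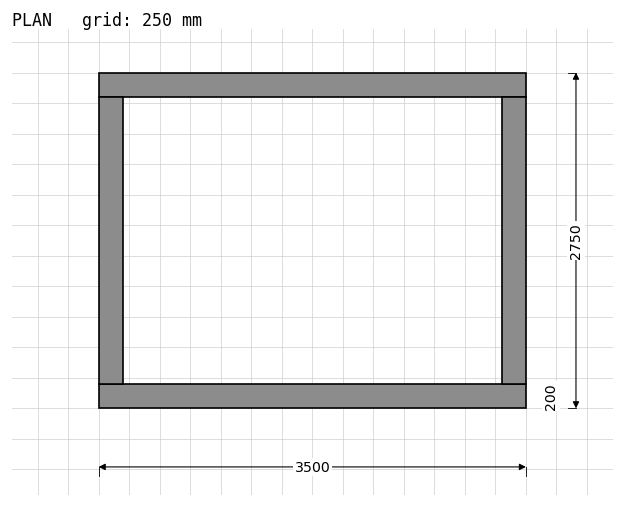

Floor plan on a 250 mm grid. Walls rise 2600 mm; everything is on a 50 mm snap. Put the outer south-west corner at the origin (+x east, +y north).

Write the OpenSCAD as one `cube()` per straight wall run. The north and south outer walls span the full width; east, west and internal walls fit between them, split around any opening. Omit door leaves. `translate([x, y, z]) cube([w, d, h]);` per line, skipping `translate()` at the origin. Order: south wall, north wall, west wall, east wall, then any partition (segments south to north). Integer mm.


cube([3500, 200, 2600]);
translate([0, 2550, 0]) cube([3500, 200, 2600]);
translate([0, 200, 0]) cube([200, 2350, 2600]);
translate([3300, 200, 0]) cube([200, 2350, 2600]);


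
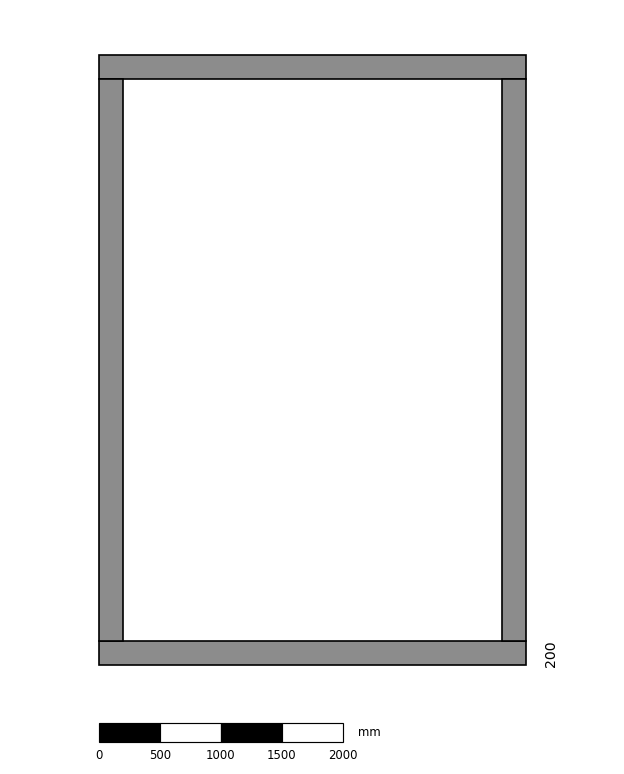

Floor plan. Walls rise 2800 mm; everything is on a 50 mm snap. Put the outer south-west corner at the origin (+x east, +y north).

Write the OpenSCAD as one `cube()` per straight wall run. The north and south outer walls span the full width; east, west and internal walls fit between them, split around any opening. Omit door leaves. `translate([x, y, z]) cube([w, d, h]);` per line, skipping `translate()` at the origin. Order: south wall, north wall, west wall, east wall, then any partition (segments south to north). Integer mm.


cube([3500, 200, 2800]);
translate([0, 4800, 0]) cube([3500, 200, 2800]);
translate([0, 200, 0]) cube([200, 4600, 2800]);
translate([3300, 200, 0]) cube([200, 4600, 2800]);


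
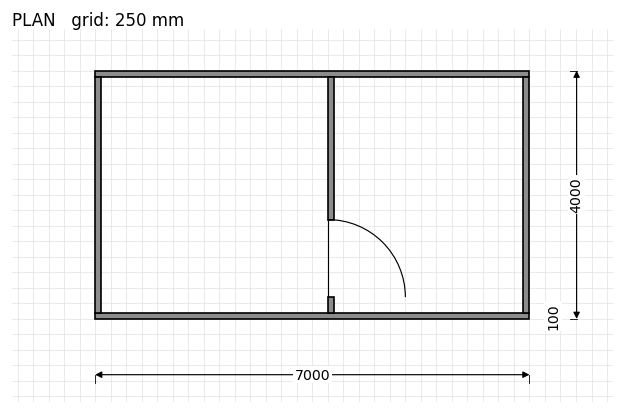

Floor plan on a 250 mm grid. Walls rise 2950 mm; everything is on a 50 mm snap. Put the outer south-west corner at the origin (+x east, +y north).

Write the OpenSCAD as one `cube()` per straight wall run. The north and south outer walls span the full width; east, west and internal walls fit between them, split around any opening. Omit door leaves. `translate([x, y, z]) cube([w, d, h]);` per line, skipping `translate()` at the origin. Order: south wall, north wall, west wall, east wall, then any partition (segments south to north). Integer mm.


cube([7000, 100, 2950]);
translate([0, 3900, 0]) cube([7000, 100, 2950]);
translate([0, 100, 0]) cube([100, 3800, 2950]);
translate([6900, 100, 0]) cube([100, 3800, 2950]);
translate([3750, 100, 0]) cube([100, 250, 2950]);
translate([3750, 1600, 0]) cube([100, 2300, 2950]);
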